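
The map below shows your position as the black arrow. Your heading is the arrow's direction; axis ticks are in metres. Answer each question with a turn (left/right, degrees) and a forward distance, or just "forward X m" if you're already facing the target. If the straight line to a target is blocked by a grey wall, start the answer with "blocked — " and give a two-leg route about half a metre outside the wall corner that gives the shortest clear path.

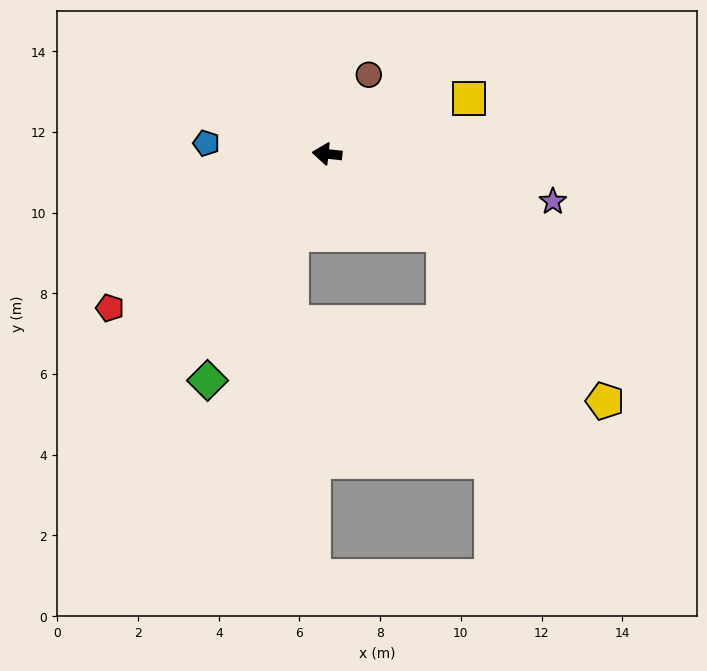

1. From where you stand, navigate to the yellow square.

turn right 153°, forward 3.8 m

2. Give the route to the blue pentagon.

forward 3.0 m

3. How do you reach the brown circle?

turn right 112°, forward 2.2 m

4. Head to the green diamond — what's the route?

turn left 68°, forward 6.3 m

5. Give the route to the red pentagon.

turn left 41°, forward 6.6 m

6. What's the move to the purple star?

turn left 174°, forward 5.7 m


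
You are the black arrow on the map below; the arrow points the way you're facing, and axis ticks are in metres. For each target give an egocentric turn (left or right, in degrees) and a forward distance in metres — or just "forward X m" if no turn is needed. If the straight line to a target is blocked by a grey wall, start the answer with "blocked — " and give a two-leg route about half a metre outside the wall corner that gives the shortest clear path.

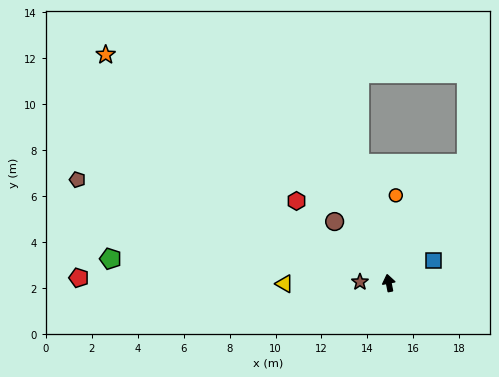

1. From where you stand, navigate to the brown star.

turn left 77°, forward 1.3 m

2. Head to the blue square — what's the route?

turn right 74°, forward 2.2 m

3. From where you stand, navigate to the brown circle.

turn left 30°, forward 3.6 m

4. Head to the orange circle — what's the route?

turn right 16°, forward 3.8 m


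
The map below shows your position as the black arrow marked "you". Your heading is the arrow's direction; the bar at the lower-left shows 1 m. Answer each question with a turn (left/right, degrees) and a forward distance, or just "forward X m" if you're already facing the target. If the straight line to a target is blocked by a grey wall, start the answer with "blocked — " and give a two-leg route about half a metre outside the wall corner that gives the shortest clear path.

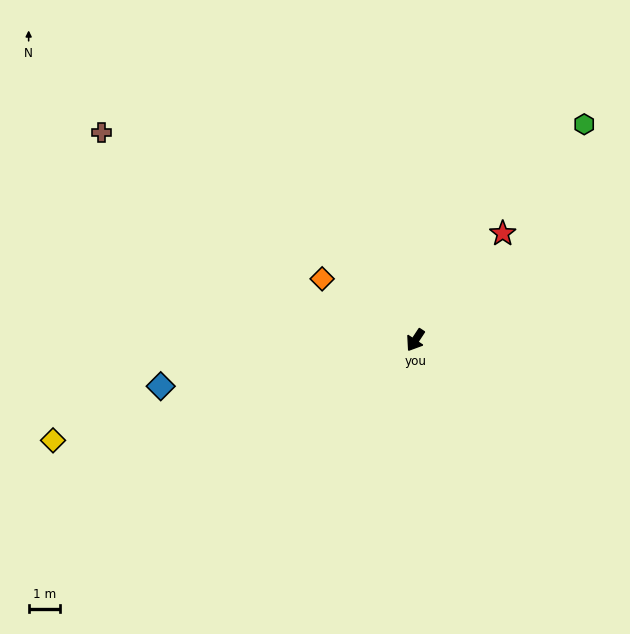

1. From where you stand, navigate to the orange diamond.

turn right 90°, forward 3.5 m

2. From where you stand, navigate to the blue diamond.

turn right 46°, forward 8.2 m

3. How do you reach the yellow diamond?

turn right 41°, forward 11.8 m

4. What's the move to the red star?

turn left 174°, forward 4.3 m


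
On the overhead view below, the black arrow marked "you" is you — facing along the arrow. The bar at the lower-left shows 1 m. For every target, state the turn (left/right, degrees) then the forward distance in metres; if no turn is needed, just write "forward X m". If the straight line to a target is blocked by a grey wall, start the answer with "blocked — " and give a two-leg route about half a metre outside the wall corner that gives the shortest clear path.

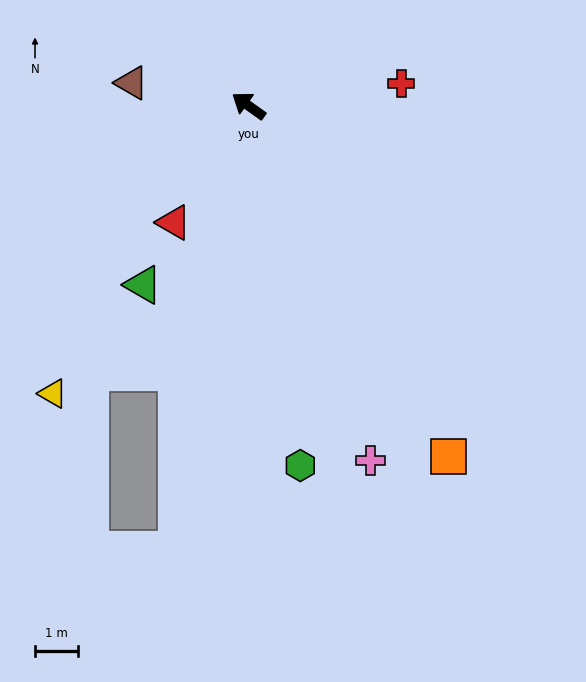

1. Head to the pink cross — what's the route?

turn left 144°, forward 8.8 m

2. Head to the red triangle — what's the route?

turn left 93°, forward 3.3 m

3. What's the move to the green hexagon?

turn left 134°, forward 8.5 m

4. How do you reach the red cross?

turn right 136°, forward 3.6 m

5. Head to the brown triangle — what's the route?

turn left 24°, forward 2.8 m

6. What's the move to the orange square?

turn left 155°, forward 9.5 m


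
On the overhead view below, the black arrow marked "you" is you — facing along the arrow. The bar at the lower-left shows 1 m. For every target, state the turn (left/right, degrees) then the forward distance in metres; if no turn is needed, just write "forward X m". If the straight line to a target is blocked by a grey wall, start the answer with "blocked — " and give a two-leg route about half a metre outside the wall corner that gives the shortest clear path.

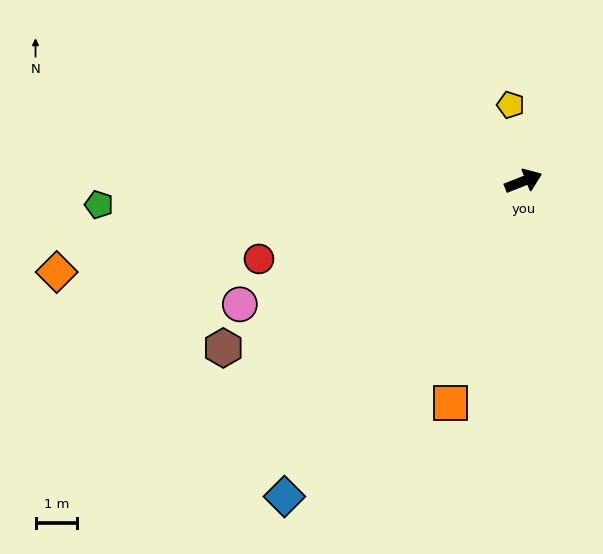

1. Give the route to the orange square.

turn right 130°, forward 5.6 m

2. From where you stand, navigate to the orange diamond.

turn left 169°, forward 11.4 m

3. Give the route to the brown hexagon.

turn right 173°, forward 8.2 m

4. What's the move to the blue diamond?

turn right 149°, forward 9.5 m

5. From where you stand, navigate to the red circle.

turn left 175°, forward 6.6 m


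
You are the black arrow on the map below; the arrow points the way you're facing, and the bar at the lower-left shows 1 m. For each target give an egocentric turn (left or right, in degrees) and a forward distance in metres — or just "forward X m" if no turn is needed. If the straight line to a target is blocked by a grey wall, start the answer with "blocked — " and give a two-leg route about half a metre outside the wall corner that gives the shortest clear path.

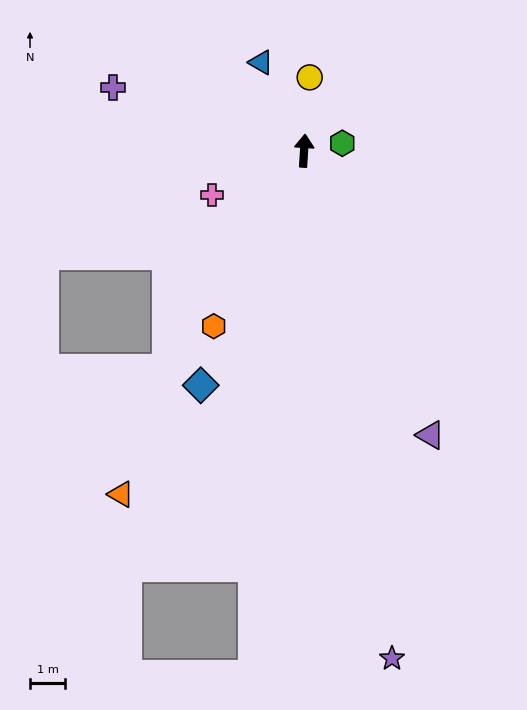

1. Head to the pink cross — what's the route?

turn left 119°, forward 2.9 m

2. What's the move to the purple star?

turn right 167°, forward 14.8 m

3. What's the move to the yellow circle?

forward 2.1 m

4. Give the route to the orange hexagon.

turn left 156°, forward 5.7 m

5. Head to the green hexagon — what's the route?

turn right 75°, forward 1.1 m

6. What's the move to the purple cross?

turn left 75°, forward 5.8 m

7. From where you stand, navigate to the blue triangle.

turn left 30°, forward 2.8 m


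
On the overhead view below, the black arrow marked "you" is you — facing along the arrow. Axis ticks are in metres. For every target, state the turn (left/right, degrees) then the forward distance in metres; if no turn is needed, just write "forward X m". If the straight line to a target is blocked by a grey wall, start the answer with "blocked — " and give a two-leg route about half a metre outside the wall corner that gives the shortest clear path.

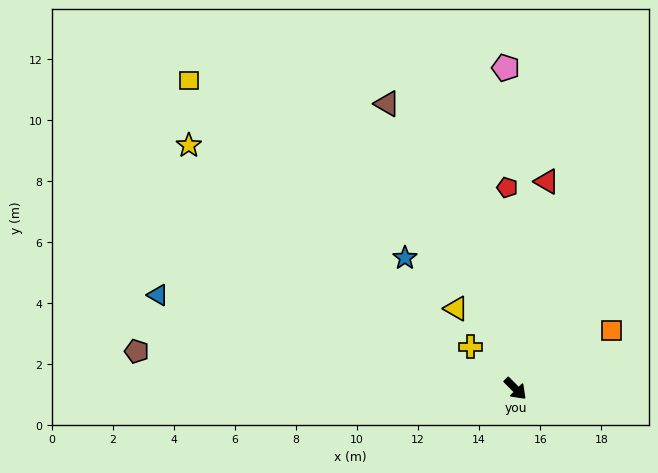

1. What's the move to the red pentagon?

turn left 137°, forward 6.6 m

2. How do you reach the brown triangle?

turn left 159°, forward 10.2 m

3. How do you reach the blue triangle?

turn right 150°, forward 12.1 m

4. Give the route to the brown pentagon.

turn right 141°, forward 12.5 m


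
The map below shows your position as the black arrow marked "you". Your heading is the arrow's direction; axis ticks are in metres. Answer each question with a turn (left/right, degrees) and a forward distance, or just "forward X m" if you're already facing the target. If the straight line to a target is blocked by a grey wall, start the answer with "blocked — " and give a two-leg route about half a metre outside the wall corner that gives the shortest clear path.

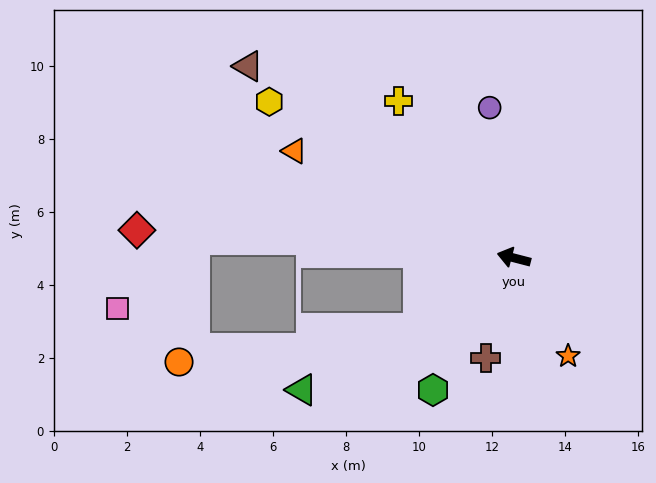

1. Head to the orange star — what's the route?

turn left 133°, forward 3.1 m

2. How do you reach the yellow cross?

turn right 39°, forward 5.3 m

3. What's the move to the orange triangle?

turn right 11°, forward 6.7 m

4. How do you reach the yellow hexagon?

turn right 18°, forward 7.9 m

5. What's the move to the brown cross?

turn left 89°, forward 2.8 m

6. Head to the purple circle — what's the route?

turn right 66°, forward 4.2 m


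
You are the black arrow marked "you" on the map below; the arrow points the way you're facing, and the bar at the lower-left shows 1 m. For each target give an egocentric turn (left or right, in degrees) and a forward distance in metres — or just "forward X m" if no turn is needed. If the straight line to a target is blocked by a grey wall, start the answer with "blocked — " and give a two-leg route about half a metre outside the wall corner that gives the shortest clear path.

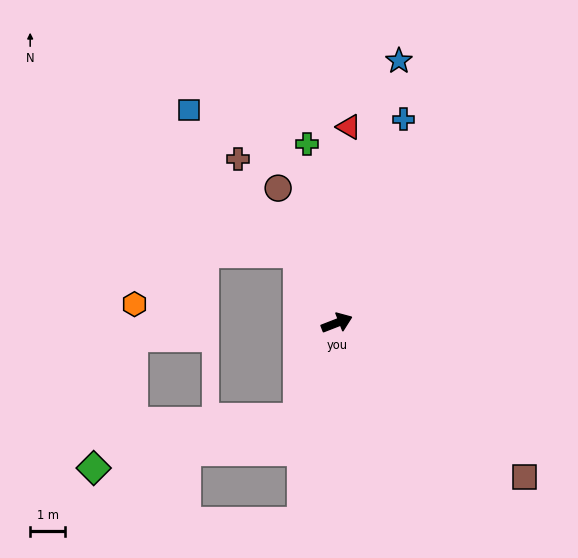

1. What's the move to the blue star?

turn left 55°, forward 7.7 m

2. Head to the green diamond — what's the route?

blocked — turn right 134°, forward 2.9 m, then turn right 53°, forward 6.0 m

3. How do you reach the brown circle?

turn left 92°, forward 4.2 m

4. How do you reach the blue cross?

turn left 51°, forward 6.1 m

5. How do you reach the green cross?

turn left 78°, forward 5.2 m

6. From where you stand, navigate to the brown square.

turn right 61°, forward 7.0 m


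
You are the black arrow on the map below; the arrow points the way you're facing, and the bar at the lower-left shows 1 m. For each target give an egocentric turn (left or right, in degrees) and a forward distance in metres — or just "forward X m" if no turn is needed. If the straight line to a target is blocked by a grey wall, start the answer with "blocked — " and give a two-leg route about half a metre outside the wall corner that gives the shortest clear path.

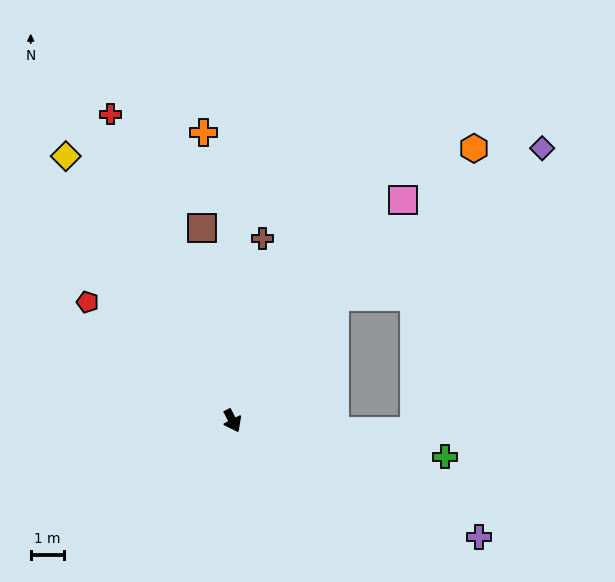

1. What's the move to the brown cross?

turn left 143°, forward 5.6 m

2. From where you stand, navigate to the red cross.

turn left 174°, forward 10.0 m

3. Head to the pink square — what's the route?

turn left 115°, forward 8.4 m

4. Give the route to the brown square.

turn left 162°, forward 5.9 m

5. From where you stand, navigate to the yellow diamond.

turn right 175°, forward 9.5 m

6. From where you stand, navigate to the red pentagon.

turn right 157°, forward 5.7 m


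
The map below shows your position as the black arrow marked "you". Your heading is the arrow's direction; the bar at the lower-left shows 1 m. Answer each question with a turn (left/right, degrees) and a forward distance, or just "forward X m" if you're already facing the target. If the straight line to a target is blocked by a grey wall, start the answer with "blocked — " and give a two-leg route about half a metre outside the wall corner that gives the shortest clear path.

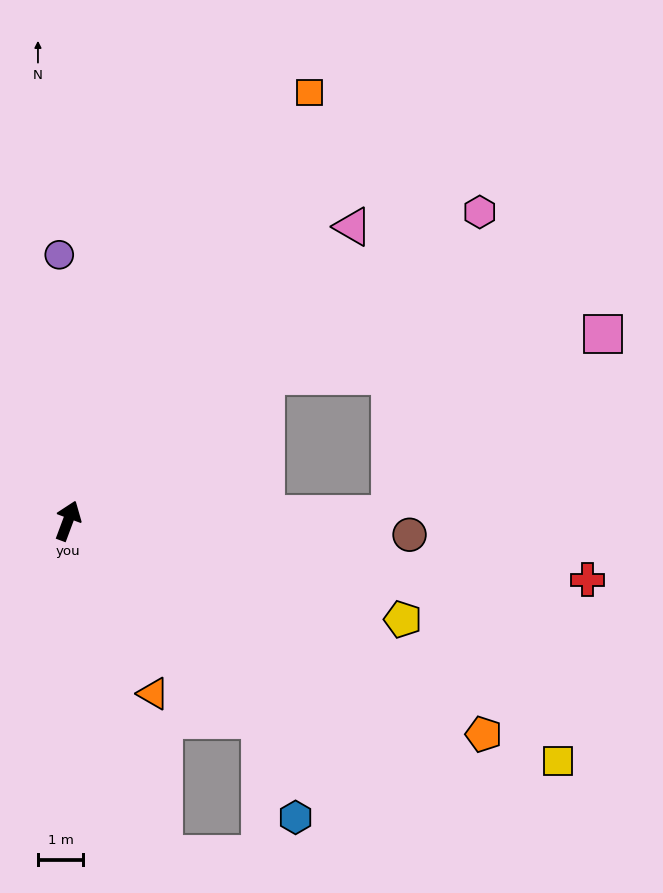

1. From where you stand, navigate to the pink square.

blocked — turn right 33°, forward 5.4 m, then turn right 29°, forward 7.5 m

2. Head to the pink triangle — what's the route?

turn right 24°, forward 9.0 m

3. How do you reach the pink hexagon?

turn right 33°, forward 11.3 m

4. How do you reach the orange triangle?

turn right 133°, forward 4.2 m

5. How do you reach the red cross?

turn right 76°, forward 11.5 m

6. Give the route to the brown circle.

turn right 72°, forward 7.5 m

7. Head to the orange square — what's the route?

turn right 9°, forward 10.8 m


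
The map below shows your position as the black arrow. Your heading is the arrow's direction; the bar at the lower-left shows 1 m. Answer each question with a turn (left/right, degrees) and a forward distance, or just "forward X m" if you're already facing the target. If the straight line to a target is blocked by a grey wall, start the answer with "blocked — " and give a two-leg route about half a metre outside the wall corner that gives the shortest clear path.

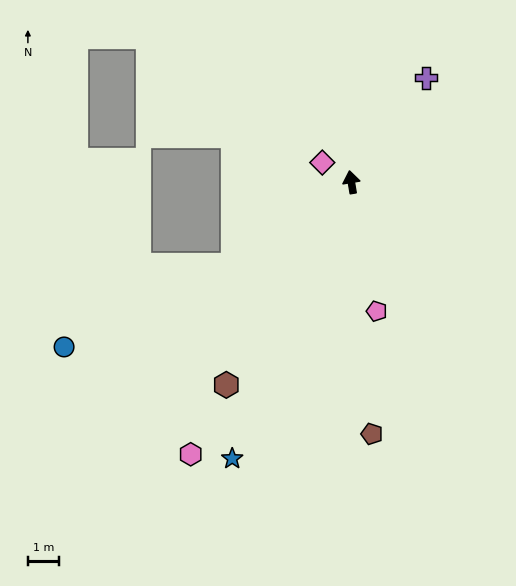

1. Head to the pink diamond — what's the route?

turn left 47°, forward 1.1 m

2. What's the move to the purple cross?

turn right 45°, forward 4.1 m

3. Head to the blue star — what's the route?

turn left 147°, forward 9.5 m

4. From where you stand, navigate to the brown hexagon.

turn left 139°, forward 7.5 m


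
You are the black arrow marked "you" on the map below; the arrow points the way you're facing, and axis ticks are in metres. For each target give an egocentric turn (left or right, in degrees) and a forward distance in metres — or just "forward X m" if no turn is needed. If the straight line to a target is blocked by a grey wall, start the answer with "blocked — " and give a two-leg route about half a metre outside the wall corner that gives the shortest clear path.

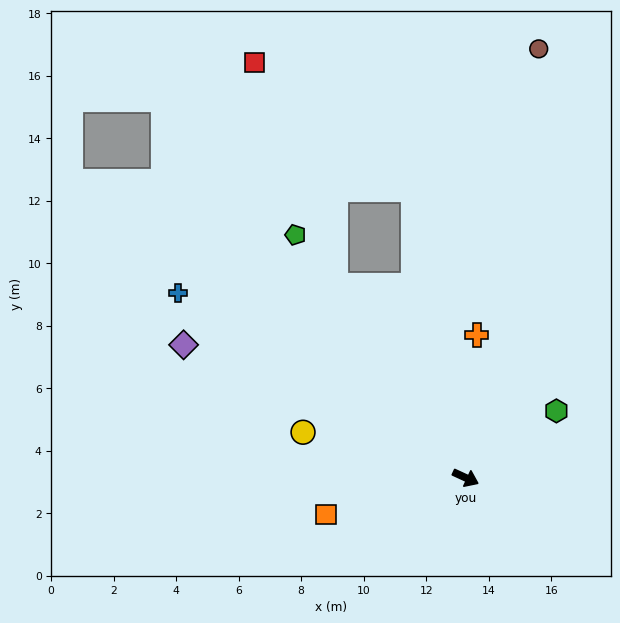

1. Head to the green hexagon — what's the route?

turn left 61°, forward 3.6 m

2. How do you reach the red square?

blocked — turn left 149°, forward 7.4 m, then turn right 14°, forward 7.6 m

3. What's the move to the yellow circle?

turn right 171°, forward 5.4 m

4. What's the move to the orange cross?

turn left 110°, forward 4.6 m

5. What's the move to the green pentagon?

turn left 150°, forward 9.5 m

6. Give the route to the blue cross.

turn left 172°, forward 10.9 m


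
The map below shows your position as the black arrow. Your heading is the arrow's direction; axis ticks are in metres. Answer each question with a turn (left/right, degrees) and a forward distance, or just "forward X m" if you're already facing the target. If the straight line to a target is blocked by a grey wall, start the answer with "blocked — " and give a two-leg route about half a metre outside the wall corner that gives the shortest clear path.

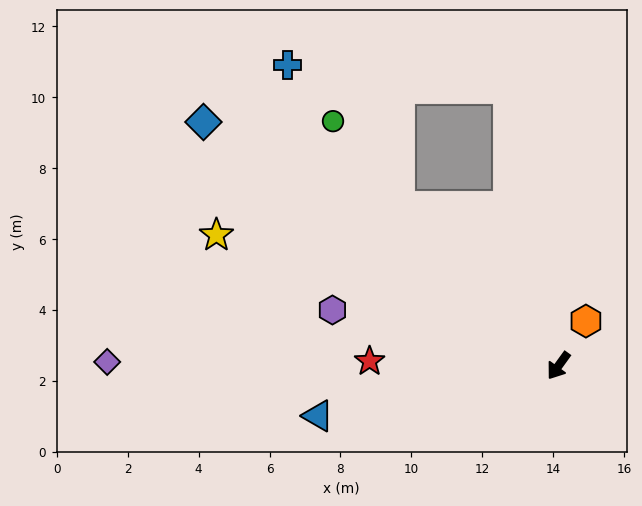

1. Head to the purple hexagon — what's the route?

turn right 68°, forward 6.6 m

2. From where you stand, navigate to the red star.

turn right 55°, forward 5.3 m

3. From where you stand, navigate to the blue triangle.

turn right 42°, forward 6.9 m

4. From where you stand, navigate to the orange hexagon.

turn right 176°, forward 1.5 m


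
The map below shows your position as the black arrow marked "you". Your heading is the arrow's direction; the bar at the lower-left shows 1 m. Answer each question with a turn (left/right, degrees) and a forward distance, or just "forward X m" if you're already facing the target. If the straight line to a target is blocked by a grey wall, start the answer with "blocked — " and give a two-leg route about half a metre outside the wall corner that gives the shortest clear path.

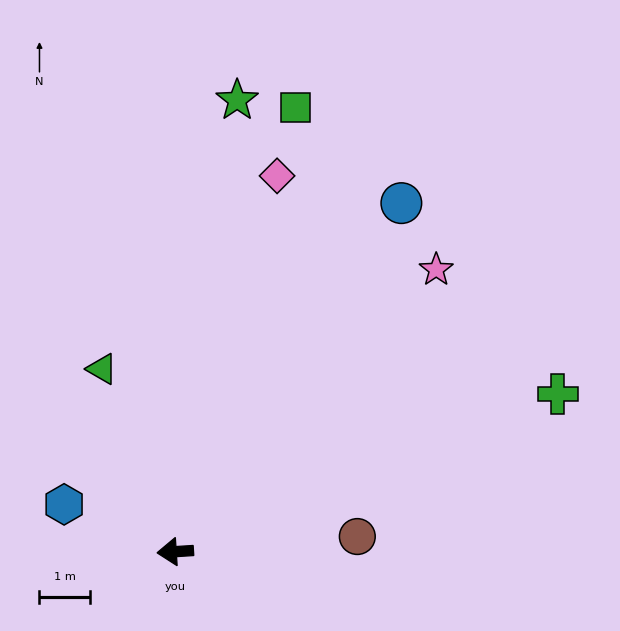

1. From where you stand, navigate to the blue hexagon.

turn right 27°, forward 2.4 m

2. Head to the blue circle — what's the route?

turn right 127°, forward 8.2 m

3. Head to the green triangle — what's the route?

turn right 72°, forward 3.9 m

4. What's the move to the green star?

turn right 101°, forward 9.0 m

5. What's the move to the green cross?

turn right 161°, forward 8.2 m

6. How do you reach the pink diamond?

turn right 109°, forward 7.7 m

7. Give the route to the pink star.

turn right 136°, forward 7.6 m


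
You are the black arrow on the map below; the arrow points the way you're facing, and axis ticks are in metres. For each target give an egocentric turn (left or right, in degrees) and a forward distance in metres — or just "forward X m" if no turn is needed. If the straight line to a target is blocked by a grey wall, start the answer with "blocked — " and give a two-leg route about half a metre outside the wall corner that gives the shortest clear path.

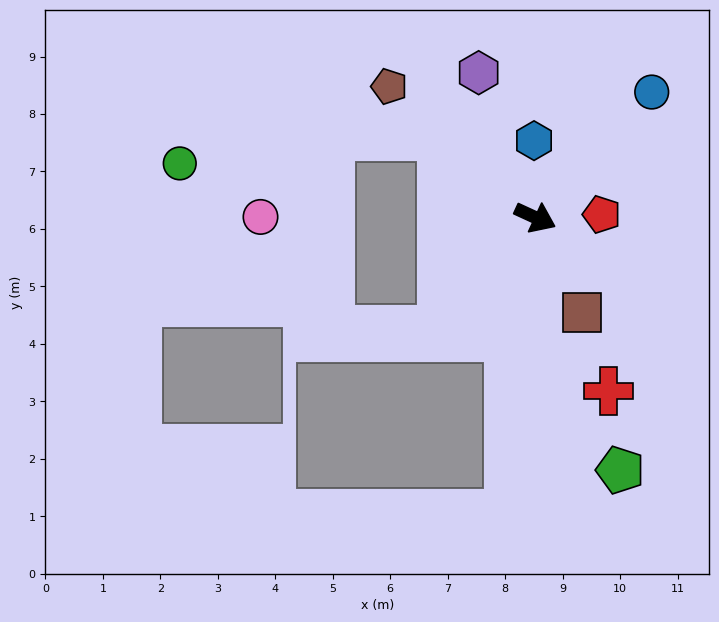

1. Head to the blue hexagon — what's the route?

turn left 116°, forward 1.3 m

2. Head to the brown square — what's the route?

turn right 39°, forward 1.8 m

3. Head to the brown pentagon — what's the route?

turn left 163°, forward 3.4 m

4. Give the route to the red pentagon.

turn left 27°, forward 1.2 m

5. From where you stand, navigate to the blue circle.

turn left 72°, forward 3.0 m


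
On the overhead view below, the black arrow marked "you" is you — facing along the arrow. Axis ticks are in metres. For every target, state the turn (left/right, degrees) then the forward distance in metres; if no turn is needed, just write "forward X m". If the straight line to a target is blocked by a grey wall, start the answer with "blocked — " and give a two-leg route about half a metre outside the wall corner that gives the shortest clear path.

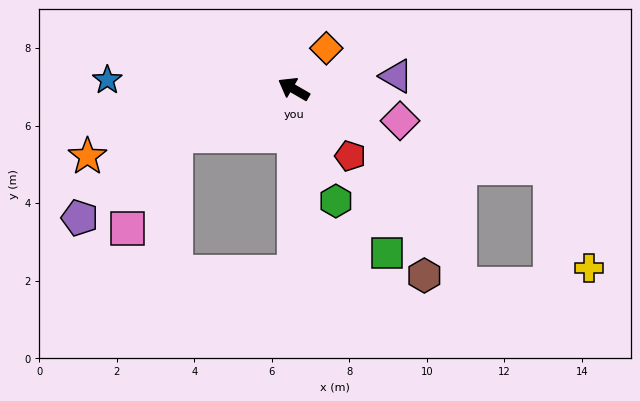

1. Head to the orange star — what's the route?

turn left 48°, forward 5.6 m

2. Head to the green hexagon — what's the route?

turn left 141°, forward 3.1 m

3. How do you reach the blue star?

turn left 27°, forward 4.8 m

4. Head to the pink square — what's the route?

blocked — turn left 52°, forward 3.3 m, then turn left 40°, forward 2.7 m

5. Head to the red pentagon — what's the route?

turn left 160°, forward 2.3 m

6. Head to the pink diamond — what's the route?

turn right 167°, forward 2.9 m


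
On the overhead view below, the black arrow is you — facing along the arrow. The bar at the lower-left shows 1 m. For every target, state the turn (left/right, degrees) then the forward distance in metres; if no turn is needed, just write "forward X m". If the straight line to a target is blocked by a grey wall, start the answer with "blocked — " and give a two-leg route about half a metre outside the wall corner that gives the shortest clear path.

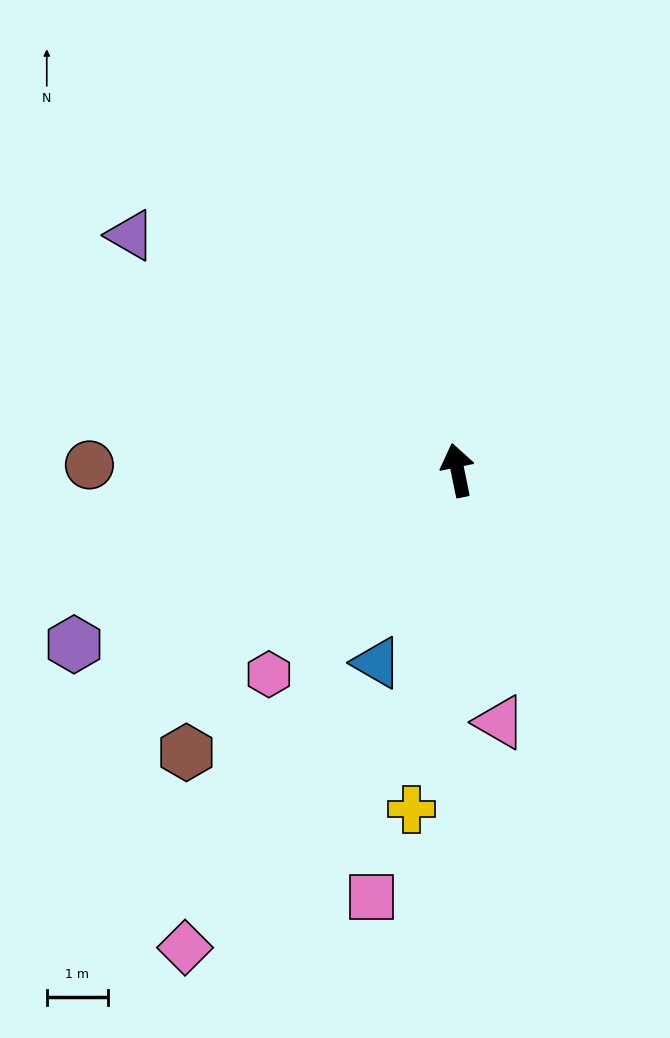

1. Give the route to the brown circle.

turn left 78°, forward 6.0 m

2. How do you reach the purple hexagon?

turn left 103°, forward 6.9 m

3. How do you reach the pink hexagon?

turn left 126°, forward 4.5 m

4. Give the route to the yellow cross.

turn left 161°, forward 5.6 m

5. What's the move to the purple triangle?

turn left 43°, forward 6.6 m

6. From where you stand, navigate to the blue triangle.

turn left 146°, forward 3.4 m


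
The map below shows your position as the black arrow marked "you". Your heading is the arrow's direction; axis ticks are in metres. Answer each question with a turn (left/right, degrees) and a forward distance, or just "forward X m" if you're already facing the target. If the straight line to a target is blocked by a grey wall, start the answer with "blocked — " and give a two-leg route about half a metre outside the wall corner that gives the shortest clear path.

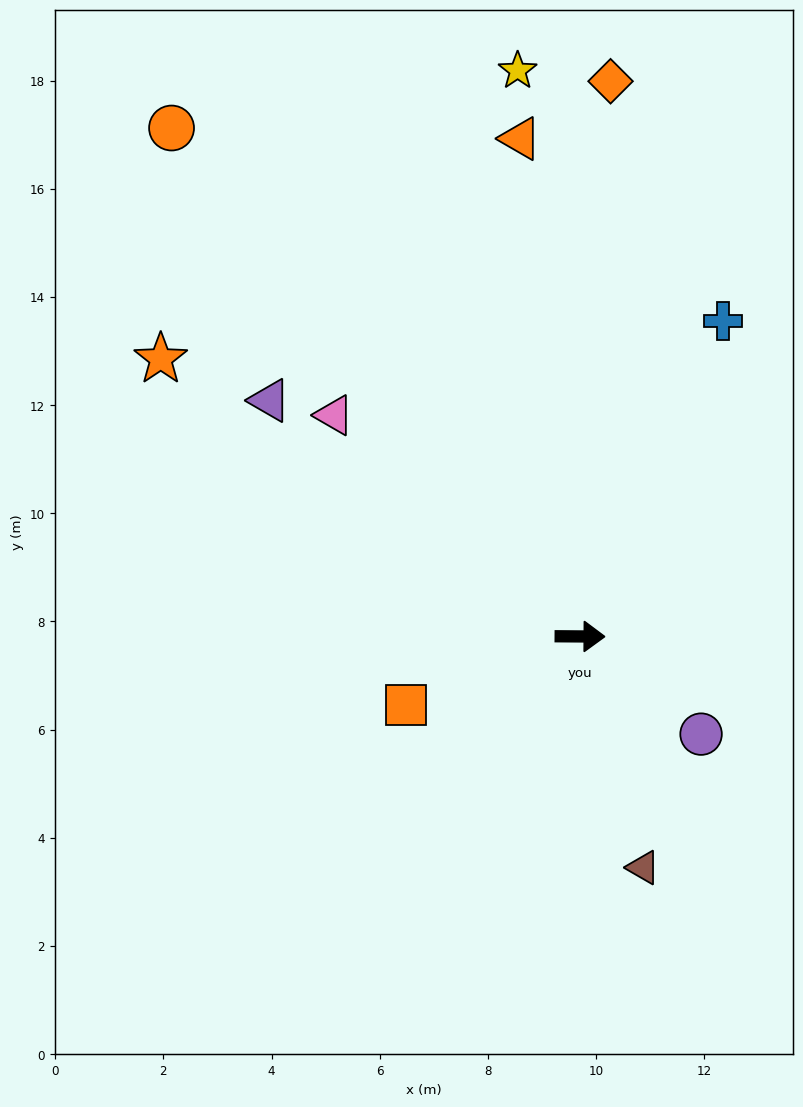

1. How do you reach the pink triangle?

turn left 138°, forward 6.1 m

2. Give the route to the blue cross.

turn left 66°, forward 6.4 m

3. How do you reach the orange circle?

turn left 129°, forward 12.1 m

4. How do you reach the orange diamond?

turn left 87°, forward 10.3 m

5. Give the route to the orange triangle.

turn left 97°, forward 9.3 m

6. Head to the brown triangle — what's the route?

turn right 74°, forward 4.4 m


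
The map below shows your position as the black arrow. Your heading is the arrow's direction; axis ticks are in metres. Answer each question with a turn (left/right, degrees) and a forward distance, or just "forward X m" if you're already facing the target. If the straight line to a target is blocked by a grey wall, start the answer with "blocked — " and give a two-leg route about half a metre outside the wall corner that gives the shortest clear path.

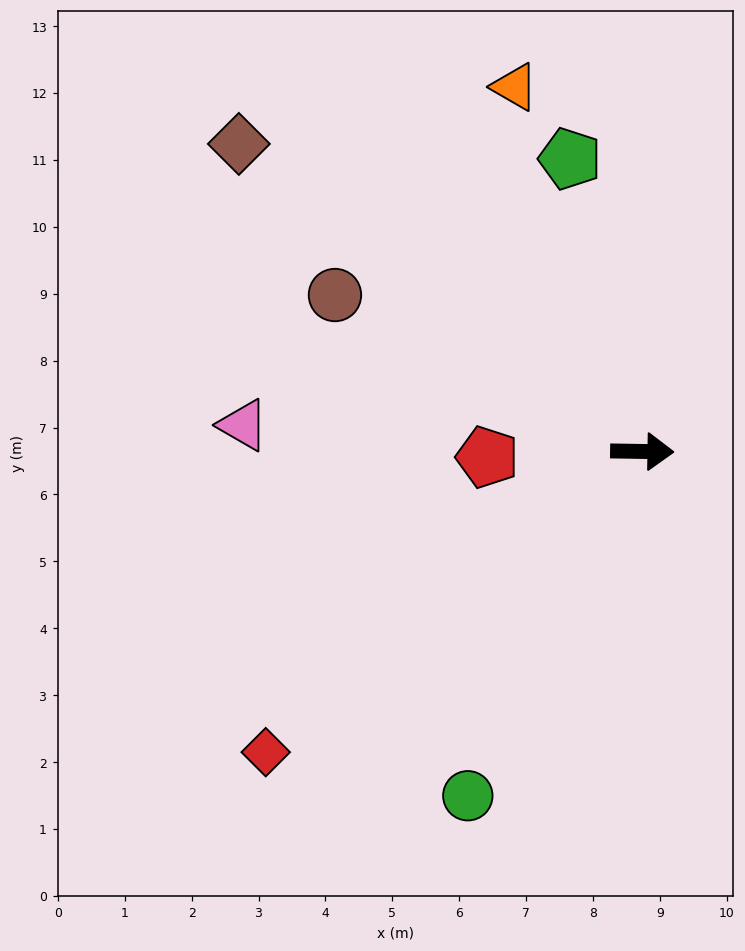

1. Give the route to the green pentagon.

turn left 105°, forward 4.5 m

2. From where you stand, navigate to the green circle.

turn right 116°, forward 5.8 m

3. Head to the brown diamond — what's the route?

turn left 144°, forward 7.6 m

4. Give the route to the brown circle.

turn left 154°, forward 5.2 m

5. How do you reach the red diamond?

turn right 140°, forward 7.2 m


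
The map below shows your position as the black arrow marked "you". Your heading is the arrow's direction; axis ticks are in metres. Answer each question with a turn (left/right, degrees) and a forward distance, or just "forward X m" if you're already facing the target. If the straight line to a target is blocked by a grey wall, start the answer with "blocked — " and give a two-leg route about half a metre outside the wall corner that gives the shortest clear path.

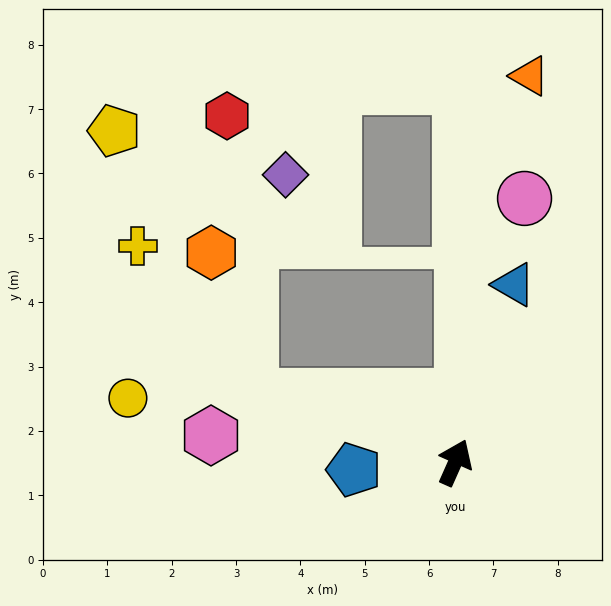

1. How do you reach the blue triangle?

turn left 6°, forward 2.9 m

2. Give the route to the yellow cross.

blocked — turn left 96°, forward 3.3 m, then turn right 35°, forward 2.9 m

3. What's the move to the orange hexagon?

blocked — turn left 96°, forward 3.3 m, then turn right 56°, forward 2.3 m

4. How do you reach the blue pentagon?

turn left 118°, forward 1.6 m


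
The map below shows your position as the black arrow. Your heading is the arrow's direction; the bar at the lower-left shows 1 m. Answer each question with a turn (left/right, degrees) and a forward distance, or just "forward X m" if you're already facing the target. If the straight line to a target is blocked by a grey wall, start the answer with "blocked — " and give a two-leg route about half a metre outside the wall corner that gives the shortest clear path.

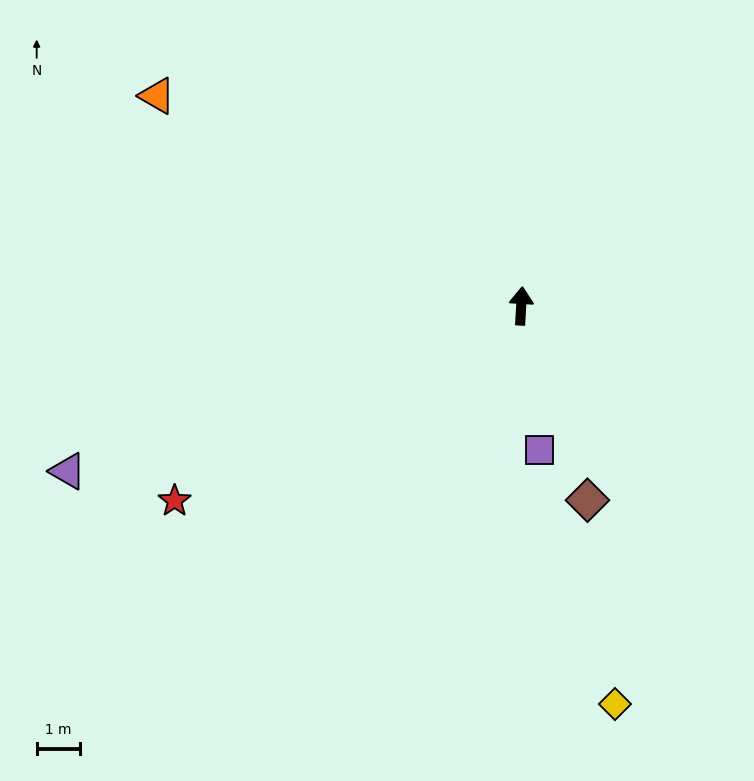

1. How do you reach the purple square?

turn right 169°, forward 3.4 m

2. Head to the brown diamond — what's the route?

turn right 158°, forward 4.8 m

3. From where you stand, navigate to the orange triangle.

turn left 63°, forward 9.8 m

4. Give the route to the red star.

turn left 123°, forward 9.3 m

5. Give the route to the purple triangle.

turn left 113°, forward 11.3 m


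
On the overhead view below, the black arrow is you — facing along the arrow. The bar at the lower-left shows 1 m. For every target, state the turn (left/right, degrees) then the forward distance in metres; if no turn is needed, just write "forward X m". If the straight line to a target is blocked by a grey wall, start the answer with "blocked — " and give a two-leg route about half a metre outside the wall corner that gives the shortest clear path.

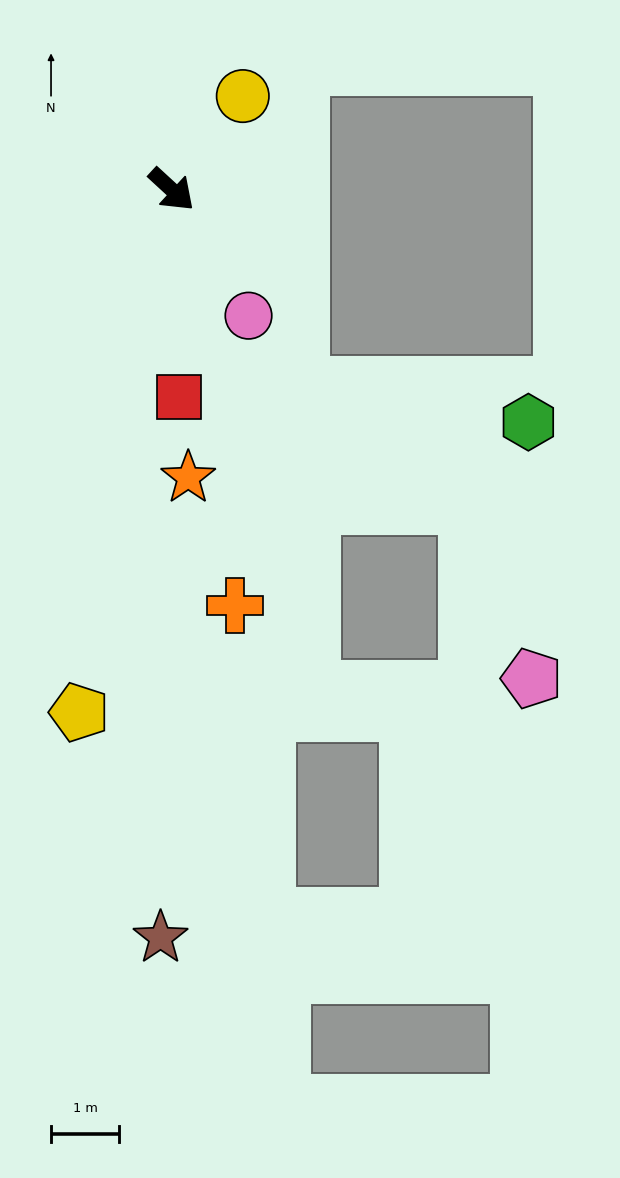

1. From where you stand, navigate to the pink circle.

turn right 16°, forward 2.2 m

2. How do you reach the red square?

turn right 45°, forward 3.1 m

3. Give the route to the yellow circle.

turn left 95°, forward 1.7 m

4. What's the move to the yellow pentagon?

turn right 57°, forward 7.8 m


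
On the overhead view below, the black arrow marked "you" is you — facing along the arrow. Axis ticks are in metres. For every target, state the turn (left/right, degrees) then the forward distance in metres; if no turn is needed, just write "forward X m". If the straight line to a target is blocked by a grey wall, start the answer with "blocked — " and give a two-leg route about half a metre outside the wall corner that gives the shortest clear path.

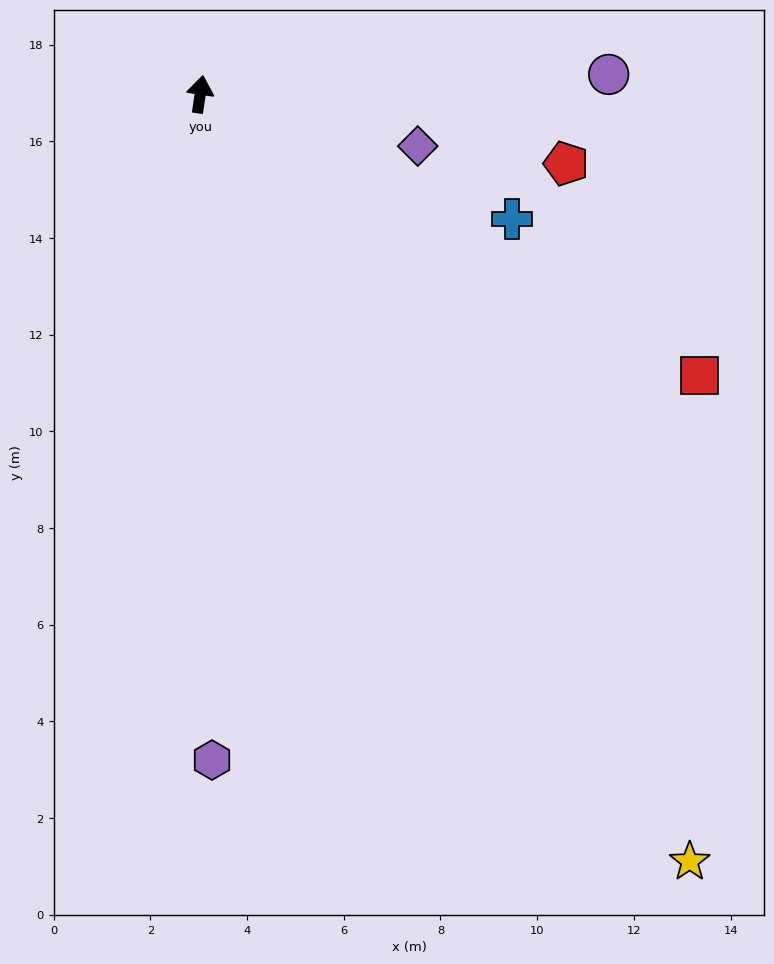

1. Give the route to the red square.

turn right 111°, forward 11.9 m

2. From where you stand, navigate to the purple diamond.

turn right 95°, forward 4.6 m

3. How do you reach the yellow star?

turn right 139°, forward 18.8 m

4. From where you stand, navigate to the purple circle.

turn right 79°, forward 8.5 m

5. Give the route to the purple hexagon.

turn right 171°, forward 13.8 m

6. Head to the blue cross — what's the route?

turn right 103°, forward 6.9 m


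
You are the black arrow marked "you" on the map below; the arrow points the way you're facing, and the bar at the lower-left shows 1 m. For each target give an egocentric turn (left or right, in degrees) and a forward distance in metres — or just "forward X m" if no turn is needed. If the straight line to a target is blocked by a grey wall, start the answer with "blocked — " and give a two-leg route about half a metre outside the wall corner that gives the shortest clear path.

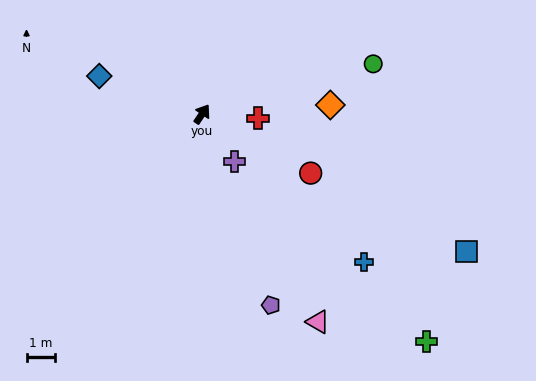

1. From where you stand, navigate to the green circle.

turn right 40°, forward 6.4 m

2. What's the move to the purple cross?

turn right 111°, forward 2.0 m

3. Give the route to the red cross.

turn right 61°, forward 2.0 m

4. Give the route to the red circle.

turn right 85°, forward 4.4 m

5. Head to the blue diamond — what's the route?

turn left 104°, forward 3.9 m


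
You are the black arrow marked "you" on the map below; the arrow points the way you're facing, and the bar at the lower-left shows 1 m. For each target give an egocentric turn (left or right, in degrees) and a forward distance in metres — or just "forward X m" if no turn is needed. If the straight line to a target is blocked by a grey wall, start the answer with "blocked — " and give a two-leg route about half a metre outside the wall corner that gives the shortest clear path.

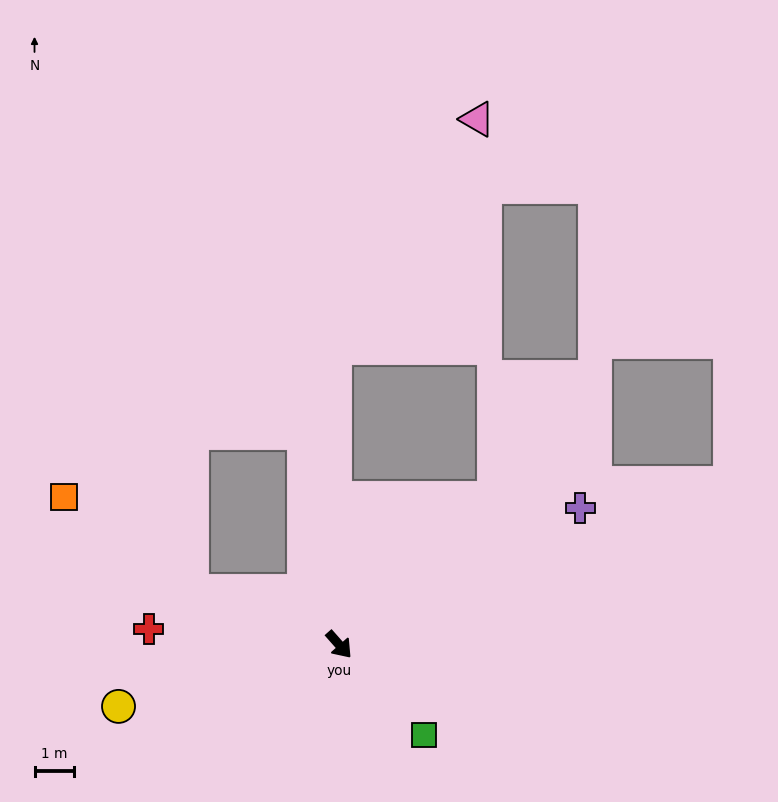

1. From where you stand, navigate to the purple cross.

turn left 78°, forward 7.0 m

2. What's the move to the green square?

forward 3.2 m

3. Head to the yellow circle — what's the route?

turn right 116°, forward 5.8 m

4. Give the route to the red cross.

turn right 136°, forward 4.9 m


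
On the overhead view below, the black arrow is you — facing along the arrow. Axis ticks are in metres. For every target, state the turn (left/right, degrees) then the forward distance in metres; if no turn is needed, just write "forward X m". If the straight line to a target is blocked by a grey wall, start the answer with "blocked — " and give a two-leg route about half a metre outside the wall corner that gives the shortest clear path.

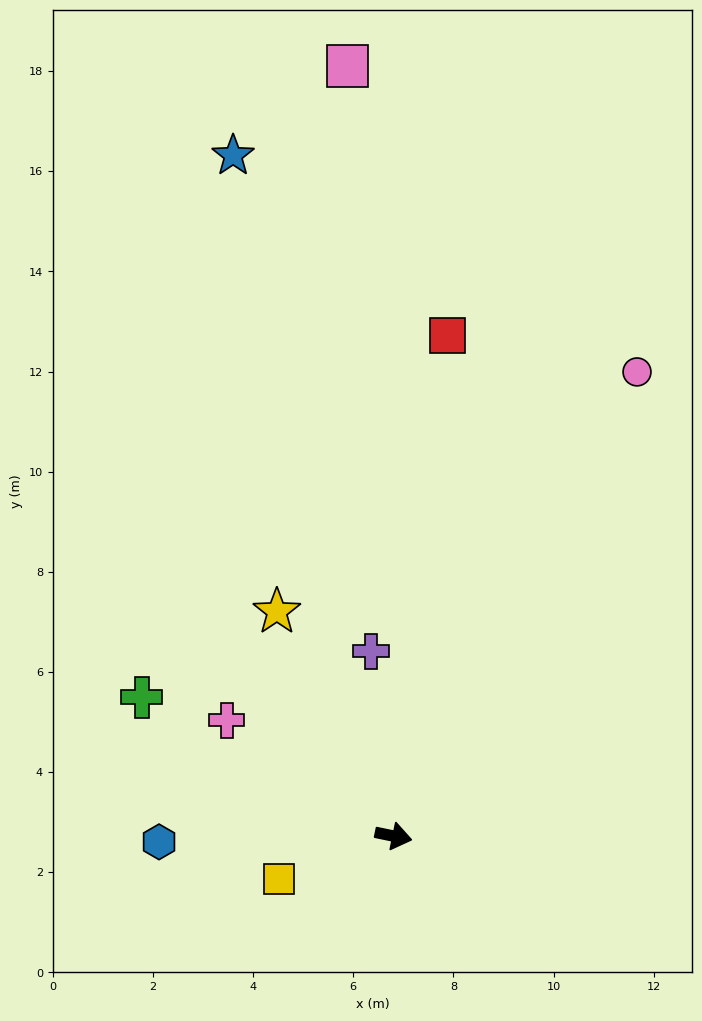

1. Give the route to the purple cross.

turn left 109°, forward 3.7 m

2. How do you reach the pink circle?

turn left 74°, forward 10.5 m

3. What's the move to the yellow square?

turn right 148°, forward 2.4 m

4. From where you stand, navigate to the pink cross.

turn left 157°, forward 4.1 m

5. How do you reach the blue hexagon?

turn right 167°, forward 4.7 m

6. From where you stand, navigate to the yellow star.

turn left 129°, forward 5.1 m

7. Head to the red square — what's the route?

turn left 96°, forward 10.1 m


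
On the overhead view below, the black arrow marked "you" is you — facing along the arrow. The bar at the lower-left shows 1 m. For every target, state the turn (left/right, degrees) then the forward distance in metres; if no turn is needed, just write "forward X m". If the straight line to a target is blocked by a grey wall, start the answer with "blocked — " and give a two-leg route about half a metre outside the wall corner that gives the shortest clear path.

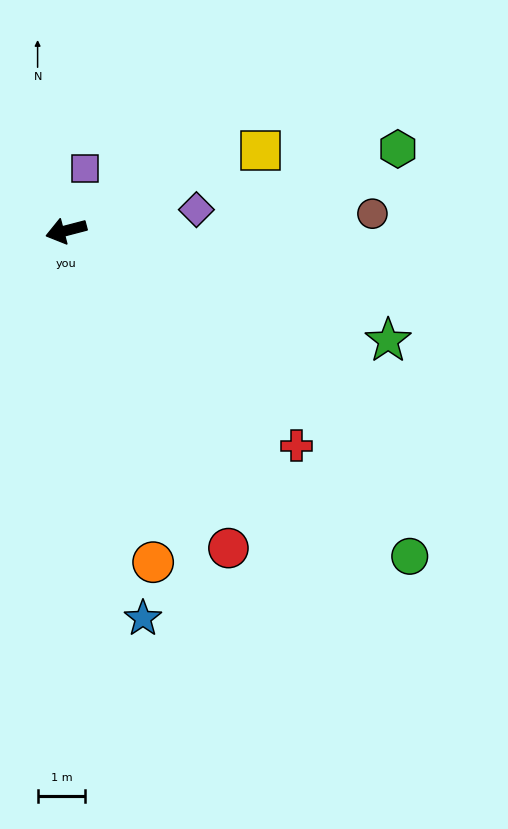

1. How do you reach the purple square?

turn right 121°, forward 1.4 m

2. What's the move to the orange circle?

turn left 90°, forward 7.2 m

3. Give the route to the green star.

turn left 147°, forward 7.1 m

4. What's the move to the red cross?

turn left 122°, forward 6.6 m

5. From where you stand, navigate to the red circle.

turn left 102°, forward 7.5 m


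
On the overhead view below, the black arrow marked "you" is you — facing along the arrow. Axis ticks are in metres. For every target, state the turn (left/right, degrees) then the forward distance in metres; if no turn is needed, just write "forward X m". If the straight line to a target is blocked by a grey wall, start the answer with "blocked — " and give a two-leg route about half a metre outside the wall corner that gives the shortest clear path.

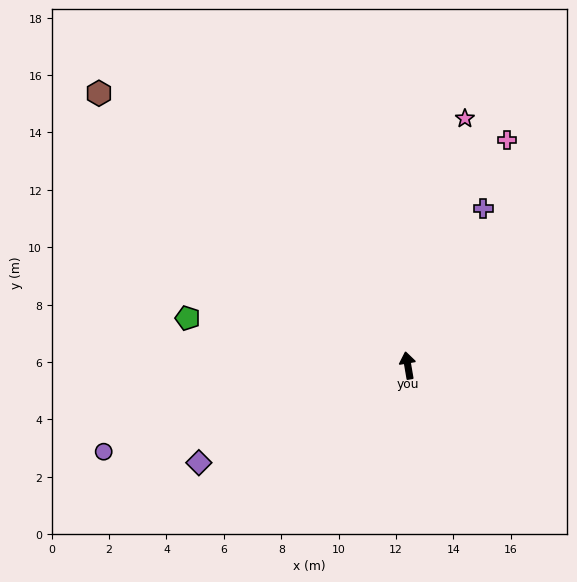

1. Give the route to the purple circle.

turn left 96°, forward 11.0 m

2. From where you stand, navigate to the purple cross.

turn right 35°, forward 6.1 m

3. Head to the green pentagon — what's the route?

turn left 68°, forward 7.8 m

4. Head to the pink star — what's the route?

turn right 23°, forward 8.8 m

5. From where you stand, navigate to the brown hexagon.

turn left 39°, forward 14.3 m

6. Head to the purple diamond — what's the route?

turn left 105°, forward 8.0 m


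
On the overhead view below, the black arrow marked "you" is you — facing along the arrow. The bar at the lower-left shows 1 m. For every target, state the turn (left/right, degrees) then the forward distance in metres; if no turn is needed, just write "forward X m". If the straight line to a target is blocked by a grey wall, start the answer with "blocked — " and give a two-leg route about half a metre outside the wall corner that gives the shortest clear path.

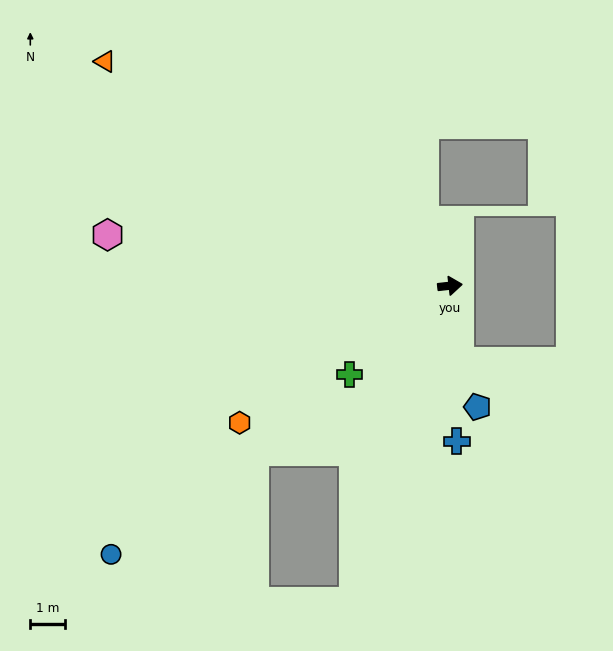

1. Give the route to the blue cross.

turn right 94°, forward 4.5 m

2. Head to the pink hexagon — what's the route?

turn left 165°, forward 10.1 m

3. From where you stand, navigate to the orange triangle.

turn left 141°, forward 12.0 m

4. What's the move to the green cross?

turn right 145°, forward 3.9 m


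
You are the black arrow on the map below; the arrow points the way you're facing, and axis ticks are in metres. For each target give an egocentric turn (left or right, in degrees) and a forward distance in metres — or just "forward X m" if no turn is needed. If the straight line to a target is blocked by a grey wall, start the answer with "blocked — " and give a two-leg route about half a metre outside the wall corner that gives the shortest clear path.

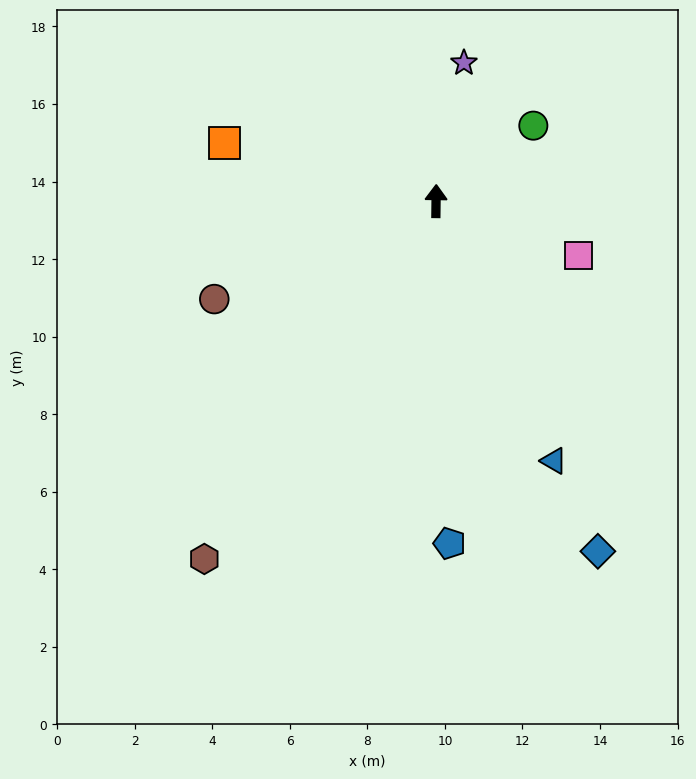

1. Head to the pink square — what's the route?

turn right 110°, forward 3.9 m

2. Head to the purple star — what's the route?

turn right 11°, forward 3.6 m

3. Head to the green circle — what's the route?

turn right 51°, forward 3.2 m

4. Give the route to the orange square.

turn left 75°, forward 5.7 m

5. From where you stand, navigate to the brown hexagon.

turn left 148°, forward 11.0 m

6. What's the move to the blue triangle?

turn right 155°, forward 7.4 m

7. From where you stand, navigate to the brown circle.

turn left 115°, forward 6.3 m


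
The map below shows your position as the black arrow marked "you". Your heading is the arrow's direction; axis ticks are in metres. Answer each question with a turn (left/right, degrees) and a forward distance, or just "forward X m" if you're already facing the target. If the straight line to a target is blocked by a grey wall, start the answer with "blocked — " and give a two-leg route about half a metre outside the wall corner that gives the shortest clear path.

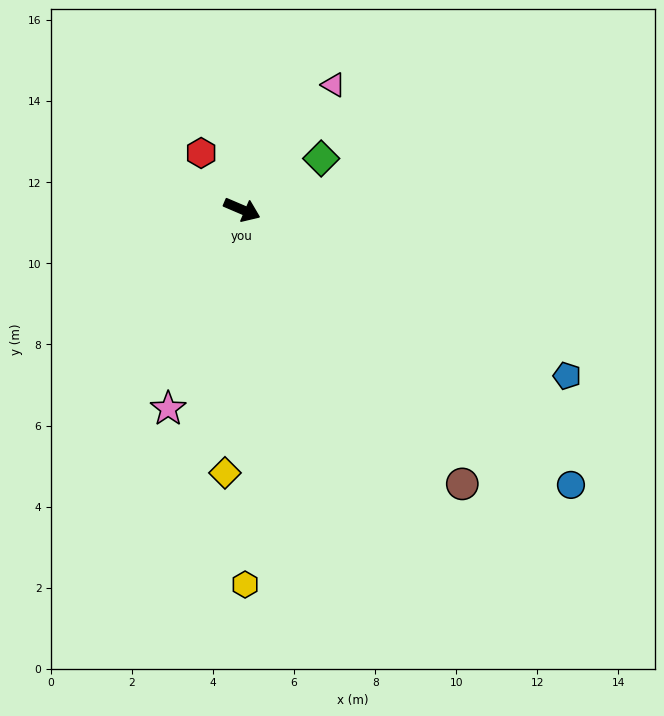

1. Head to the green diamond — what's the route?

turn left 56°, forward 2.3 m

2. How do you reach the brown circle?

turn right 28°, forward 8.7 m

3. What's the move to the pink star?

turn right 87°, forward 5.2 m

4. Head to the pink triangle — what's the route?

turn left 77°, forward 3.8 m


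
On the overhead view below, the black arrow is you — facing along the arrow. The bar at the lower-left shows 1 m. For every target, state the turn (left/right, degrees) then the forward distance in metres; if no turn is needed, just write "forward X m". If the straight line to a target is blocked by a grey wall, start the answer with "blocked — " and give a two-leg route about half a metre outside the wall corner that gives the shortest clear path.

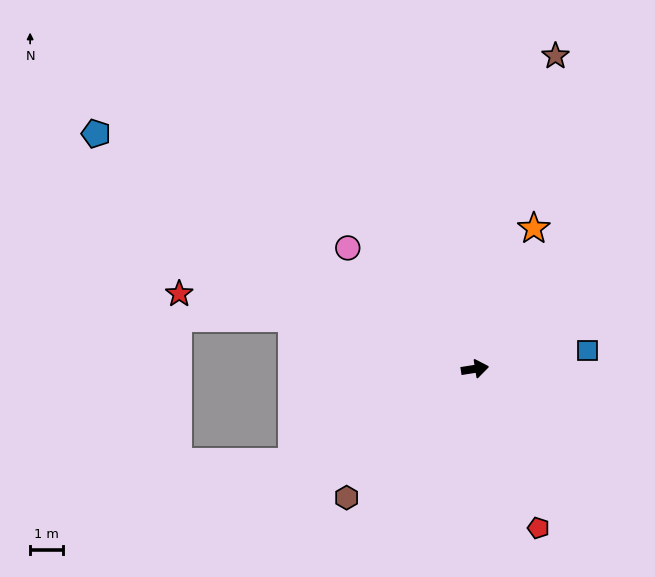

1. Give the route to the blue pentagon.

turn left 139°, forward 13.5 m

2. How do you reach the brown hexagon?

turn right 144°, forward 5.5 m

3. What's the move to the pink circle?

turn left 127°, forward 5.3 m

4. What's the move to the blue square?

forward 3.5 m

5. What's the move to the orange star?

turn left 58°, forward 4.6 m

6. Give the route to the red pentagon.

turn right 77°, forward 5.2 m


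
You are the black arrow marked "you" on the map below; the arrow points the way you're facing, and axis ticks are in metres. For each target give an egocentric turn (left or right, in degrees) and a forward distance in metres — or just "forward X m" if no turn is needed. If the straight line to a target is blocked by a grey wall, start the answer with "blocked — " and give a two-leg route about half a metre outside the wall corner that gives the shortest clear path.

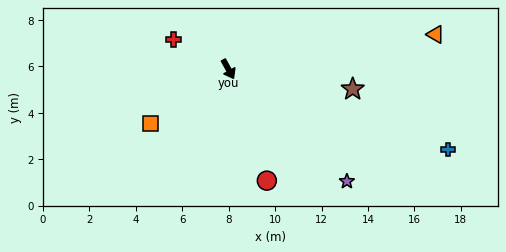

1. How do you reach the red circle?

turn right 10°, forward 5.1 m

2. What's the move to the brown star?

turn left 52°, forward 5.4 m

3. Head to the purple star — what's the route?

turn left 18°, forward 7.0 m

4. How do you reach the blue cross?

turn left 41°, forward 10.1 m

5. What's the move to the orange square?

turn right 84°, forward 4.1 m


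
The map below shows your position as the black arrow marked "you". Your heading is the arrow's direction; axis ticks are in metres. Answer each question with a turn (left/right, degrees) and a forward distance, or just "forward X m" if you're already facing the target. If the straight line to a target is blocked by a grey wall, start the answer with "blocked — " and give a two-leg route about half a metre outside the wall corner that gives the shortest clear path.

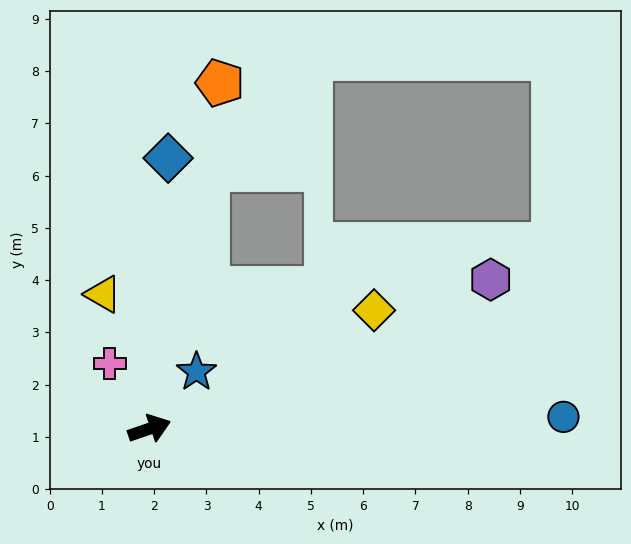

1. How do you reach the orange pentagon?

turn left 60°, forward 6.8 m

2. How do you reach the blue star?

turn left 32°, forward 1.4 m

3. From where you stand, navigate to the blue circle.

turn right 17°, forward 7.9 m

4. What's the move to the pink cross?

turn left 102°, forward 1.5 m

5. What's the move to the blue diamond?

turn left 67°, forward 5.2 m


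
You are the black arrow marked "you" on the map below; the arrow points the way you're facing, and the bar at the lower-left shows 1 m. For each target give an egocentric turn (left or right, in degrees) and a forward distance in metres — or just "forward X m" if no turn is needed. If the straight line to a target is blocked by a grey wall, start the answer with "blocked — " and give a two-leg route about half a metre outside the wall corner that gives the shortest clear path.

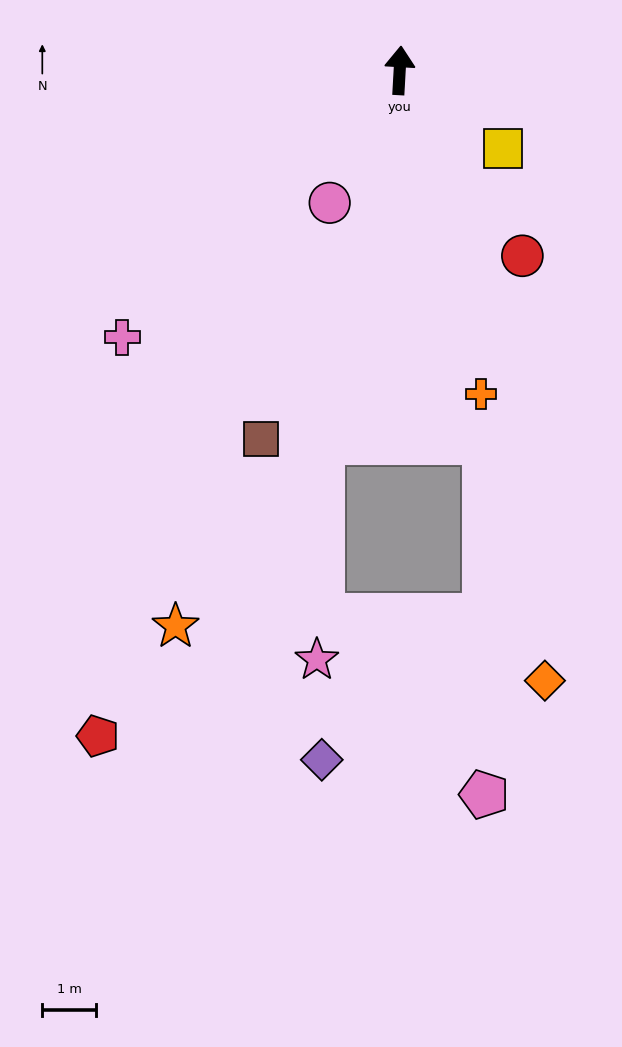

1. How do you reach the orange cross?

turn right 163°, forward 6.3 m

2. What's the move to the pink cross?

turn left 137°, forward 7.2 m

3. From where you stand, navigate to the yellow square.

turn right 124°, forward 2.4 m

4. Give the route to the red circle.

turn right 143°, forward 4.2 m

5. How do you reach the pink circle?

turn left 155°, forward 2.8 m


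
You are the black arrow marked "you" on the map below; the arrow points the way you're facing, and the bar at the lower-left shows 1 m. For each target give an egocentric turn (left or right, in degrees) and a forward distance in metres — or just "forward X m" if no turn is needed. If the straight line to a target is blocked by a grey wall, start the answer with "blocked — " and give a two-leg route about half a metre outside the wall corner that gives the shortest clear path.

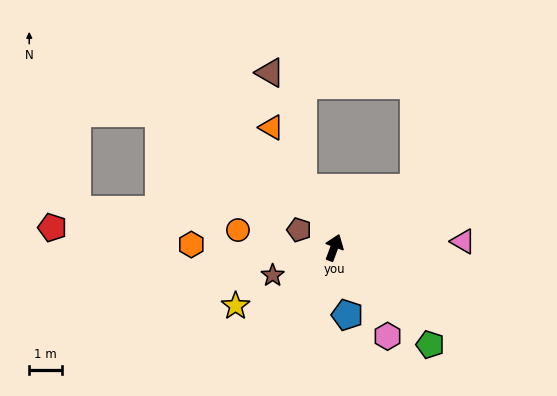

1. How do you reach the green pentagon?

turn right 115°, forward 4.1 m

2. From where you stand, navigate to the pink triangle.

turn right 67°, forward 3.9 m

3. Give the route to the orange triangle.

turn left 48°, forward 4.1 m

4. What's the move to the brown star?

turn left 135°, forward 2.0 m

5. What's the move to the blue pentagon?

turn right 149°, forward 2.1 m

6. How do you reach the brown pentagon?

turn left 83°, forward 1.2 m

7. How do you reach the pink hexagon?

turn right 129°, forward 3.1 m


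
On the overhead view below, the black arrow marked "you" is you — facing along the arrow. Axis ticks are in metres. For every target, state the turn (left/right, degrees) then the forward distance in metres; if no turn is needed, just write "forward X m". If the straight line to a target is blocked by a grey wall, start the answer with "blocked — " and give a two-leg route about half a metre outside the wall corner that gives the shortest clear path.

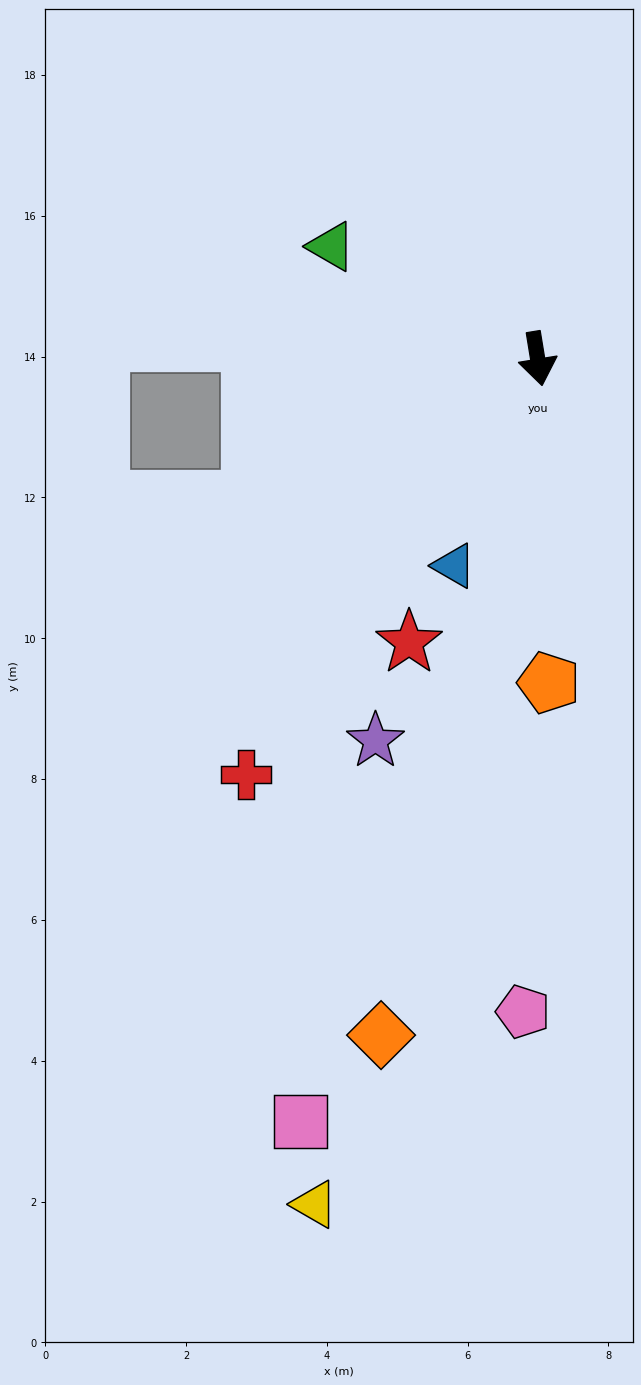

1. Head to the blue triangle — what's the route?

turn right 31°, forward 3.2 m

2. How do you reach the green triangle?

turn right 128°, forward 3.3 m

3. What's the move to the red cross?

turn right 44°, forward 7.2 m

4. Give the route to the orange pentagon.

turn right 7°, forward 4.6 m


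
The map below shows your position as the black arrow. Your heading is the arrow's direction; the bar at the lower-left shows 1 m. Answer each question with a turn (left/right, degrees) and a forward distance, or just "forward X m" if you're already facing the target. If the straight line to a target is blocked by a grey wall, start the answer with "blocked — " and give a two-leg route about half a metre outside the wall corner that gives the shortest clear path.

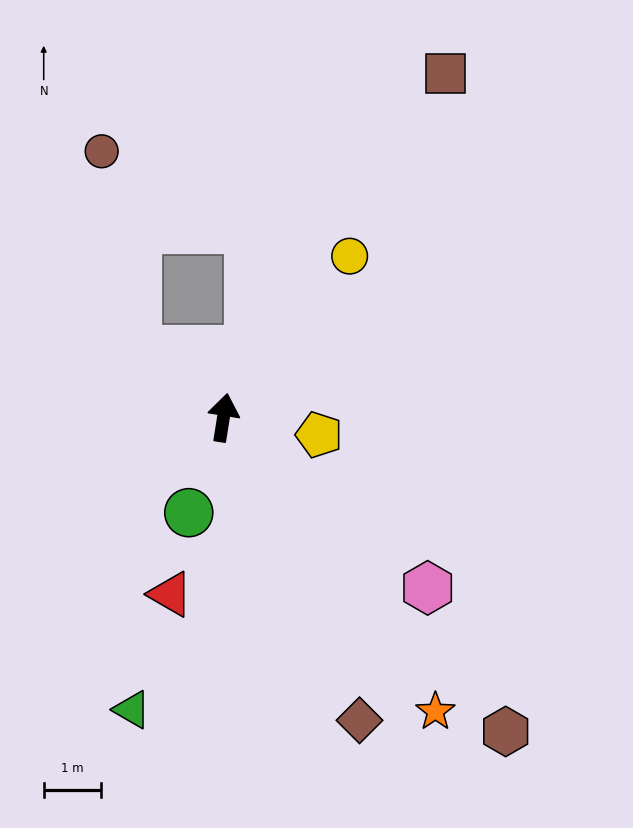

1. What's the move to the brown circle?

blocked — turn left 61°, forward 1.9 m, then turn right 42°, forward 3.5 m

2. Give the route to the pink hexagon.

turn right 121°, forward 4.6 m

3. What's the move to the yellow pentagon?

turn right 91°, forward 1.7 m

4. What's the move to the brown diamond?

turn right 147°, forward 5.8 m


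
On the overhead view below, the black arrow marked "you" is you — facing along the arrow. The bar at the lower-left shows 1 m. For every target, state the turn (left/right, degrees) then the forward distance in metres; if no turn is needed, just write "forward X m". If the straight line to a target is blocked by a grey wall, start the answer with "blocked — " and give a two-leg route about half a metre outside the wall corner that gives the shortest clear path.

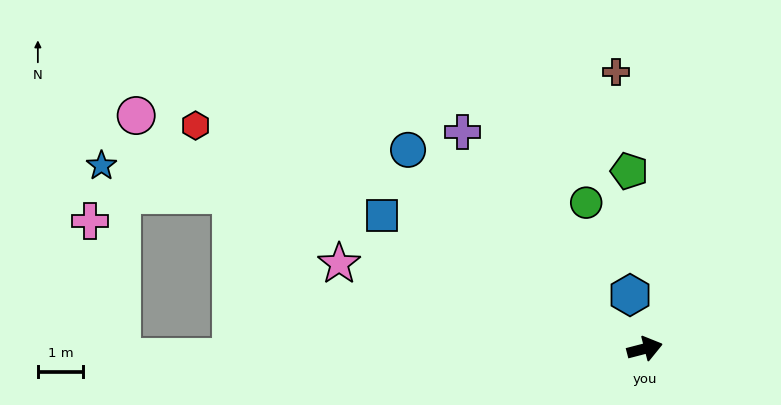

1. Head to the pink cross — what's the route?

blocked — turn left 166°, forward 11.5 m, then turn right 78°, forward 3.1 m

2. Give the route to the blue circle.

turn left 125°, forward 6.8 m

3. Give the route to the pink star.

turn left 150°, forward 7.0 m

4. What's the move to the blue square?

turn left 139°, forward 6.5 m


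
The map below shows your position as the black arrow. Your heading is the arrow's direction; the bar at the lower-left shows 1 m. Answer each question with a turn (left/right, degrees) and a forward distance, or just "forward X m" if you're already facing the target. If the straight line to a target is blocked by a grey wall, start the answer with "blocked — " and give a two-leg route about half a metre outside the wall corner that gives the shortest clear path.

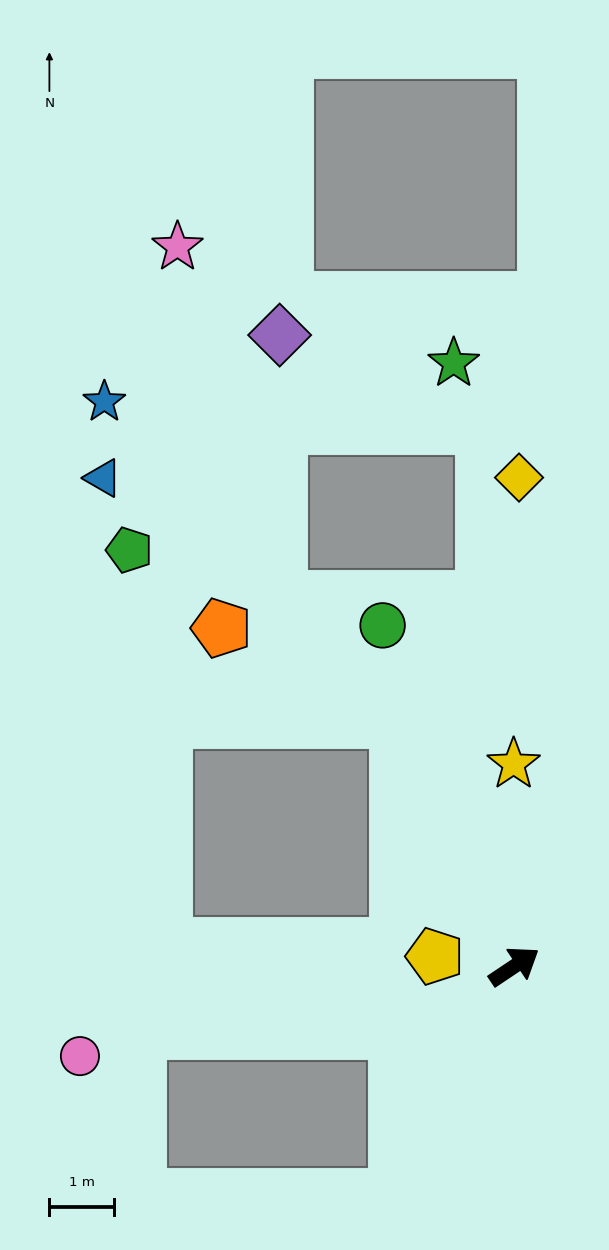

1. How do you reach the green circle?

turn left 77°, forward 5.7 m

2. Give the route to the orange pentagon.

blocked — turn left 82°, forward 4.2 m, then turn left 36°, forward 3.1 m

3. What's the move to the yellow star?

turn left 56°, forward 3.1 m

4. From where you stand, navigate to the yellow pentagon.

turn left 139°, forward 1.2 m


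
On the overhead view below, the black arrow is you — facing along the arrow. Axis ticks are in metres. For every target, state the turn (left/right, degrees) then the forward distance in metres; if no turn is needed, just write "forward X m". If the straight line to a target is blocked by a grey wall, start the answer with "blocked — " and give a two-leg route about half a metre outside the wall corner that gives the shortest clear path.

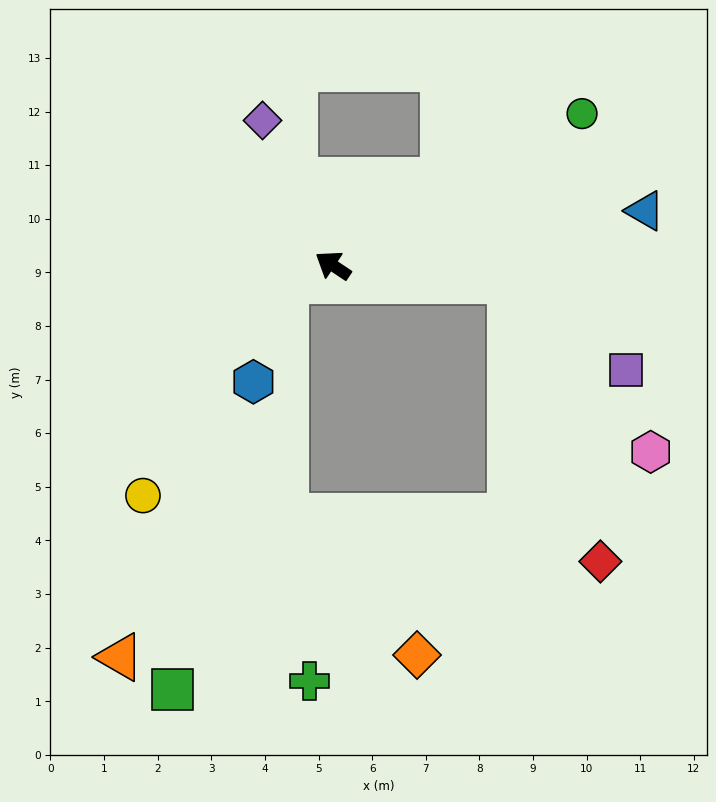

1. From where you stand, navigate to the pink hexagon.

blocked — turn right 151°, forward 3.3 m, then turn right 46°, forward 4.1 m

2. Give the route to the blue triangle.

turn right 136°, forward 5.9 m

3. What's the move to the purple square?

blocked — turn right 151°, forward 3.3 m, then turn right 33°, forward 2.7 m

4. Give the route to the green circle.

turn right 115°, forward 5.4 m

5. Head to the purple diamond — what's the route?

turn right 30°, forward 3.0 m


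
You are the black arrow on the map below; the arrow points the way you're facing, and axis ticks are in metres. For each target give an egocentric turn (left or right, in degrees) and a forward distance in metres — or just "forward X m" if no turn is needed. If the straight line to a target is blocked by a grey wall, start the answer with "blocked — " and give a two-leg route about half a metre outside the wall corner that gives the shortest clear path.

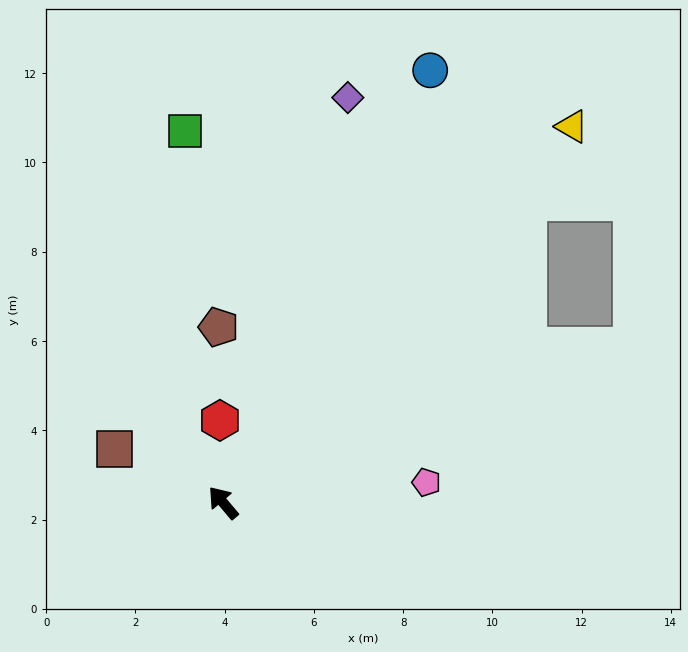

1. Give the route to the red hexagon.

turn right 38°, forward 1.8 m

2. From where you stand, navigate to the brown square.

turn left 24°, forward 2.7 m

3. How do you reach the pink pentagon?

turn right 125°, forward 4.6 m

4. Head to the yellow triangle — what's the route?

turn right 83°, forward 11.5 m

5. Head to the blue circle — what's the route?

turn right 66°, forward 10.7 m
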